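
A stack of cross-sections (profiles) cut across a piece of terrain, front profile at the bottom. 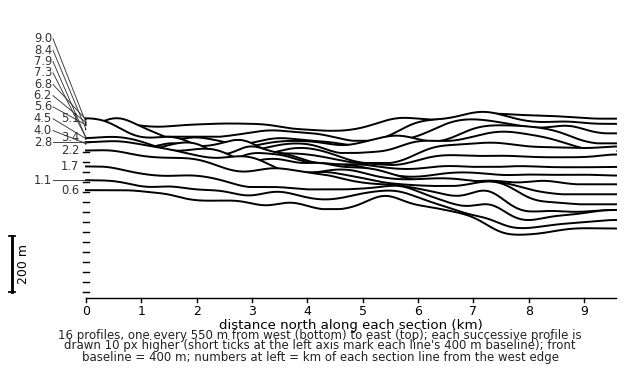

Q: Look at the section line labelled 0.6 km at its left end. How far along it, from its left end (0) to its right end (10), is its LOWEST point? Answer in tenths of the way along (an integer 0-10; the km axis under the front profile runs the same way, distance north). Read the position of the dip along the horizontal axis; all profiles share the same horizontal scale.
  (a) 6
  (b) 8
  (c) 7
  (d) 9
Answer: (b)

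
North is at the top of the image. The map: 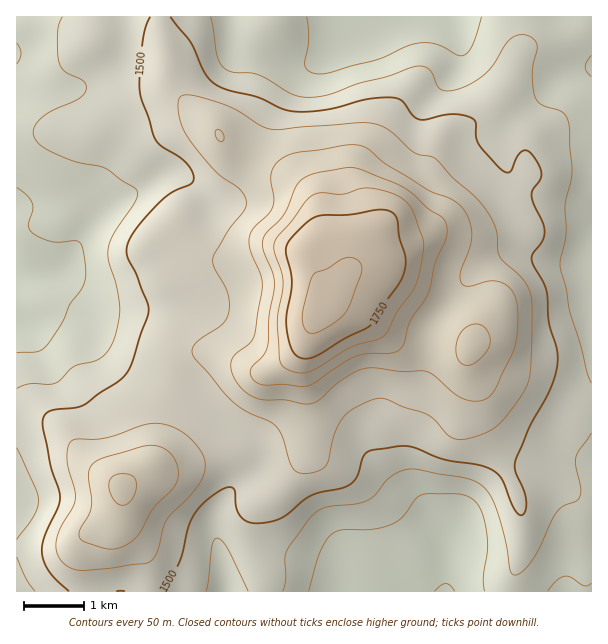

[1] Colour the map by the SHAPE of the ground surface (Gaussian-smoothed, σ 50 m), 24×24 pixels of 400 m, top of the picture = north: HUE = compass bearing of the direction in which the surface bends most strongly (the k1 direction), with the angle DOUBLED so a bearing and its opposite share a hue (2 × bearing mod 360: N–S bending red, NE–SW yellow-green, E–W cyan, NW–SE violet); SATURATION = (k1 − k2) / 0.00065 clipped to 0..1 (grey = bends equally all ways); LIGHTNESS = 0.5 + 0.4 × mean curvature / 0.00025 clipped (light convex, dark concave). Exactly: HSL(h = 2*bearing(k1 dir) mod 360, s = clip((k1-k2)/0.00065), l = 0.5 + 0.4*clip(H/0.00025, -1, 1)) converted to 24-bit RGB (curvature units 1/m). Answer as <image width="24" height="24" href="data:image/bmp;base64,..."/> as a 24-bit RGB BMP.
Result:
<image width="24" height="24" href="data:image/bmp;base64,Qk32BgAAAAAAADYAAAAoAAAAGAAAABgAAAABABgAAAAAAMAGAAATCwAAEwsAAAAAAAAAAAAAeE2jsz1B3NczbGghJDwavuN0QHuUvtWsDgMxdMFu1eHKtZmjUEZ+TU96i5SEh32EioJ2WmqHMTyAdoO2893PqaxvOEB7j8KWKB6x67Lv7d7hxpnVj8fFguGUVIujcq9wFgY1o9R9ubtOpYNJTU9sUVVzjYxyf3NvhZ+EVmqPPVV6P0Jo8Kp/3NiTNEtuj6deF0Rwamra9dbl0YTN5NC/ar9lYWlIQ2c3HA0xz71vqo9CnrxMPFFJSEE2f4NGbJNVYqJfZE5mPlJeNB9F7dyR6O2/Mi1so6d2MUdNDCcVxGcU5k1J7+jNx2V0j3hKK1c1CTVKwbHU5cTe0pSMRSc3T2U6UMFmdraXVlt/ZEhCNCYlFhIh5vvQ3N+vRjOImLSmVjVkRzBYRqpX2/Dj7d7l2pjPyMLgr5PhFEx4J209rmRv7ImzvYLZu+Dof7/Md1ZHRR8sdD4rRDEpG6l8y/7Hq2BrXlqWhKOTPzFvWnywqPTTh+XPz5vY8Nrxzr7jrUHKm0PPZIWzP1hztpiPy9O5kLesjDKEpkuBZzOTs4zFn8TQXeOxY8BLb45kZmqCinldPjV1k+K4jd6gRlw2TmEpxb8rriYjiEdog2KHjVJlWjlXmatlycR7iF9WYzl2qnurUGawgZK6yrK1nq14VaVQUoBVVU5nnZSDWazVp+fOoEduhFVljo5nmIpWkXJYgGFlbi9LbBELXX0bYnklntkqelRdSGh3d2+UgG2VYFh2tYxix8WWh6F7V4BlPXV7i6KZhb2faT1knm1hfHqpp3KNmWBjo3Vhb0RaaBJn7K3f78nlqJA4ffgOHkQoSmBGUkoxZHpGYE50xcqNmMePrZmwiZGsR4qUT5GMn3Z0eUB8hLJ1UUJlr09spmZop4N9aUuoOInt0u35+oL//8zi9uHQHkomFiESQrk6SN/PKkW36t7XxsOOZrRXU6KoiYSrNFmJXz4zdYJSpZdkOzRKhGJltpucnrCqaYqqTqGXQCQ6LgUs++PQ9dbi6J70Vpzjkv/RJIGfHD6F19LE483X3s/DNY+Xd5qhNy97hliCWJlciodgV0lqYXROpKpEpp9QeHZWVV5LIydMCxON+OzT2Laz4rri18nmuaNjITssB0M4VLSD0ZSi7t7LWGmgRHJnOylWXl+fdpmihVyPdEB1iFRUqrqFjqJ9d4JyZXN3LkNUDBkn//Gj1c6cs4qOuoCN25yvhMG5EnmLH1lJcK1j7e7dtn7TcE+uOSpslZlAWnQ6N0pWfDmMv7aLgb51jZB9goSRcGOSTBxXGgwn3//MrsaKmoWJtJmp08bL4MnMHSVBLWNMFssqtsEmchgPaEsrNjZjm7WcnYWKMXh9IXOv39Hp2rnKepWHc6qgTzukIQHtzOL/29f01K/GjZKusZqkwMiQw2mjyG3fRpu4bLN5bylrv3V5gbufLV50o32lr46keG2hFlFAKX1P36jE4cjVbKarMT9lH4tpEUIf04o17+TLf4HGz4vO79zffsPhroPpq6becXLBZzmhvcGftXd9VUh2eHpMiZJTiXpdbVRgG1AZDGIS1r+Krx9eUyYbOlUnIVArD8Uu4eyxY0VoitCj2vHo1Wrgeyd/vXpwgi5qdkBnvndMsZtZSEFpg42JkI1+iXJrXXl8i6CqRYk4JikKNgoJytt0Ncy7U7rOa9qpf7Vkq3KFgOVGYFEQOAoPuZ4/ZUM4cTxSfFd7vMOiyK7GUzeQlY2lj4SkmZGxiKOzVneUwEetiESxbpPD1/TZWr3WM67Hi6+hYJOEi6N6y3x2nXVyQjmBz5aBZkRheGVzZnaQvsuikVhmfleImI+0lJa4kJS4s4O0cEyFZ093g5W0m+Ll2/DkbHnFQp2uXbbIm4nJp3extn98t39zLUJfzYLEy2/Ro3eVS6B0gbODuWqwfniXi4lkkZBXb25PhFdfilKall6jf9mNb/aidsWuuF+7fq2ELl1LNU41l1Z4wpSp1YiyuVlZGF9Cqlq/26HOw5eOPXRMXXORqZGyhWeRvFhngWlBSHM5PGBwunm5zOy/bttYEiEZa0wmmXsmOS8aHjQYKGAkb45Lo1eF7L3MX4q7FTE3rVRK3JmFoXdcNFYvaHs2SVRAmmB+0qjAoci9IlyMY8Jx1+q8w5xtExIqjD42pWYzaqNMP39yPmw/Q10sNlsrobtXzHeCLBdQmGVQx7OJypeqiHS0lmicg5LKXoa+tcTB0dPFHyGYmdmLwM17y56IIhlse0e14tbesc7NQEaDamR1b3pqUoRTXZBFkIFUNiJbrJtyscKXqrOMd1qavKLE"/>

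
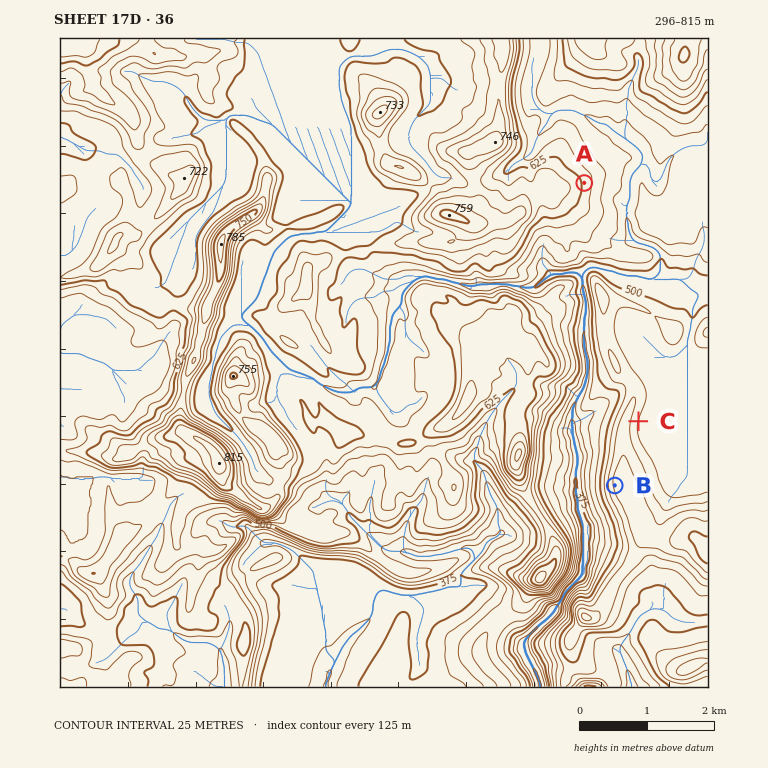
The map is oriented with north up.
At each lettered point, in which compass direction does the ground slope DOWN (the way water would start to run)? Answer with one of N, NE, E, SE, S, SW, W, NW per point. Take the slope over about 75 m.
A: E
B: W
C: E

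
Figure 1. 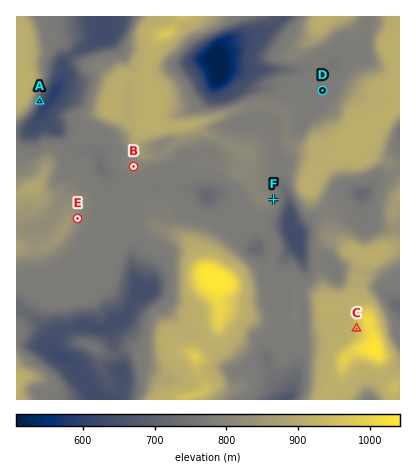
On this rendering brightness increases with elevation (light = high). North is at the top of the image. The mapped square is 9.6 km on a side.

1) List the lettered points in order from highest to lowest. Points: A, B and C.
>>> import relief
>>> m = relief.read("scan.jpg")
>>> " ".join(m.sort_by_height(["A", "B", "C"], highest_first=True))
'C B A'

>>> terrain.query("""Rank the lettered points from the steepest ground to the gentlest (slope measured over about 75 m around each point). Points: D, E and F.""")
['E', 'F', 'D']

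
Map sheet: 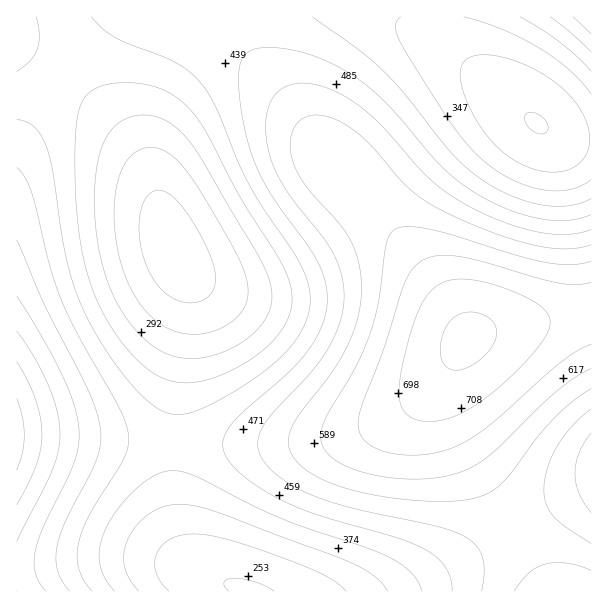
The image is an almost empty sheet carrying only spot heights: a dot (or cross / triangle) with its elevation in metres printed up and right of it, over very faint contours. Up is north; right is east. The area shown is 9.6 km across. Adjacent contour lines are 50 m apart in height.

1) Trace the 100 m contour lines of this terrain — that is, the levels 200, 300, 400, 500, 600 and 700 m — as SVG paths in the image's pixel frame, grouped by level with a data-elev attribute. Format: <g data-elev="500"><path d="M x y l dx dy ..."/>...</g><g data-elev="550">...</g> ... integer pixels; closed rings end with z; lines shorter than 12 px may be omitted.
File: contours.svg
<g data-elev="200"><path d="M182 302l-14-7-11-11-10-17-6-18-2-21 2-18 6-14 9-6 6 1 8 3 15 16 19 32 10 27 1 15-2 6-4 6-6 4-6 2z"/></g><g data-elev="300"><path d="M169 591l-8-9-5-9-1-10 2-9 5-9 9-6 11-4 12-1 15 1 19 5 60 20 38 16 12 8 8 7"/><path d="M179 357l-14-4-13-8-12-10-12-15-10-15-8-18-7-18-4-21-4-26-1-25 2-24 4-20 5-14 8-11 10-8 12-4 15-1 14 5 13 9 12 12 14 20 55 94 9 18 4 15 1 14-5 13-8 12-13 12-16 10-18 7-17 2z"/><path d="M543 171l-18-5-16-9-15-14-14-17-12-22-7-21 0-15 6-9 10-4 14 0 16 3 18 7 17 8 15 11 12 11 10 12 6 12 4 13 0 12-3 11-7 9-10 6-12 2z"/></g><g data-elev="400"><path d="M115 591l-11-15-5-15 1-16 6-17 13-21 19-20 18-12 17-4 10 1 14 5 56 29 34 15 76 26 24 9 14 8 9 8 7 9 5 10"/><path d="M591 199l-10 4-12 3-26-1-29-8-29-15-18-14-15-15-47-58-22-25-26-21-45-32"/><path d="M91 17l12 12 13 9 49 20 18 9 15 13 11 15 9 18 19 46 11 23 15 25 32 48 12 24 3 17-1 16-6 17-12 17-16 17-21 16-29 18-25 12-15 5-12 0-11-3-12-8-16-16-18-22-18-27-14-26-10-25-7-27-14-89-6-22-5-12-7-9-9-6-9-2"/><path d="M520 17l40 25 16 14 15 15"/></g><g data-elev="500"><path d="M70 591l-8-10-4-11-2-12 1-12 9-25 31-62 4-16-1-17-4-16-7-18-45-87-27-65"/><path d="M591 544l-26-17-12-11-7-12-2-15 3-21 10-22 15-20 19-17"/><path d="M591 230l-24 4-28-2-35-10-34-15-22-13-18-15-45-50-19-18-18-13-19-9-21-6-17 2-13 7-9 13-3 12 0 15 2 17 5 15 15 29 34 43 11 18 9 22 2 23-2 13-3 14-13 27-18 22-36 39-10 14-4 13 2 14 8 12 12 10 16 10 18 9 40 13 86 18 15 5 12 6 10 8 6 12 1 15-3 18"/><path d="M573 17l18 17"/></g><g data-elev="600"><path d="M17 542l35-72 6-20 2-16-3-23-8-25-15-29-17-26"/><path d="M591 261l-19 4-23-2-30-7-87-26-24-4-7 1-7 3-5 6-3 9-7 55-9 33-14 34-31 53-4 12 0 11 5 9 10 9 15 7 18 6 21 4 23 1 21-1 19-4 18-7 15-9 69-66 20-14 16-10"/></g><g data-elev="700"><path d="M17 470l6-18 1-17-2-18-5-18"/><path d="M418 420l17 1 20-5 21-11 24-18 27-27 18-22 4-8 1-7-1-6-3-6-9-8-17-9-20-7-20-6-15-2-12 1-10 3-9 5-10 12-9 18-9 33-6 30-1 16 3 11 7 8z"/></g>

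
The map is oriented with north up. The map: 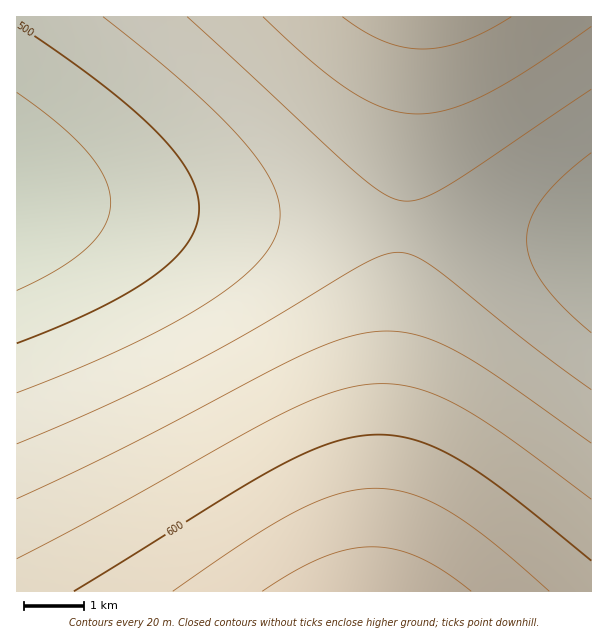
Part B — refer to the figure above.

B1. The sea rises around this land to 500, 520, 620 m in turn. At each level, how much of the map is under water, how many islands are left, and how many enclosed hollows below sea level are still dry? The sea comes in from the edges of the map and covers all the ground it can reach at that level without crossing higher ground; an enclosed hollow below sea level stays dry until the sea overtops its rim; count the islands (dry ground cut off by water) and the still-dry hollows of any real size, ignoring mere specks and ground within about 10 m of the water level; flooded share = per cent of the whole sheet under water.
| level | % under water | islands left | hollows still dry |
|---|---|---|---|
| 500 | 11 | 0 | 0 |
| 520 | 23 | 0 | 0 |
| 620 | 93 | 0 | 0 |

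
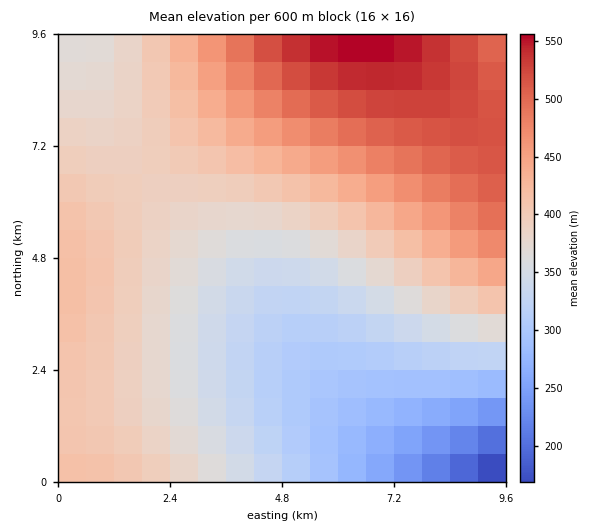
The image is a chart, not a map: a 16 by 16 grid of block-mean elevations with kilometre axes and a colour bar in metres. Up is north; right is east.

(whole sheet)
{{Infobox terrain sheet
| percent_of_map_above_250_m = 97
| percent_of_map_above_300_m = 89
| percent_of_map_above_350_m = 72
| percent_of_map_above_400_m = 42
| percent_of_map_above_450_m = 22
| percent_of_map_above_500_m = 13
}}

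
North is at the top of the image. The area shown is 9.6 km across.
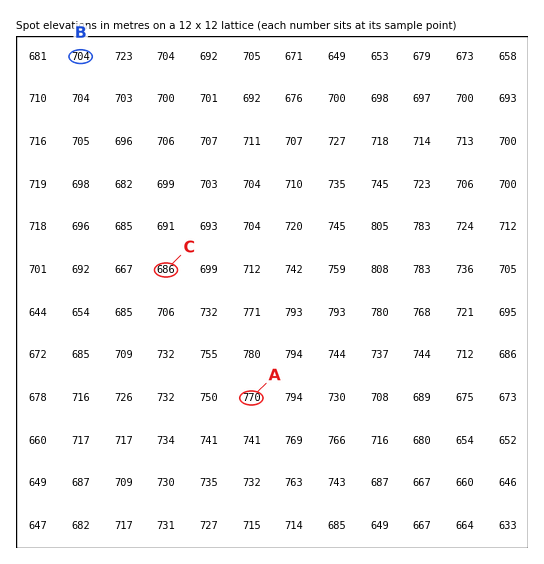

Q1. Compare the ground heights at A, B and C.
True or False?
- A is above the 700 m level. True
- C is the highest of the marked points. False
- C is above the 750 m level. False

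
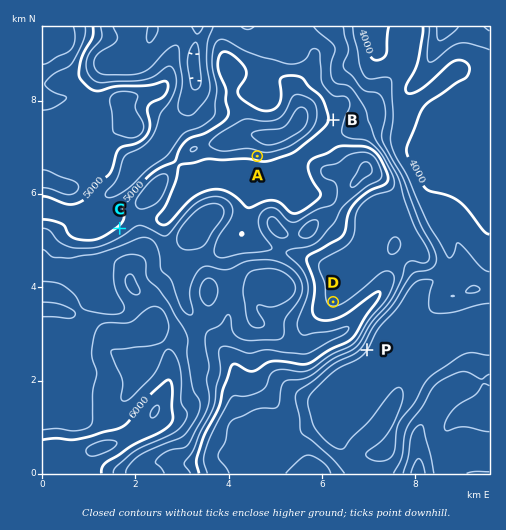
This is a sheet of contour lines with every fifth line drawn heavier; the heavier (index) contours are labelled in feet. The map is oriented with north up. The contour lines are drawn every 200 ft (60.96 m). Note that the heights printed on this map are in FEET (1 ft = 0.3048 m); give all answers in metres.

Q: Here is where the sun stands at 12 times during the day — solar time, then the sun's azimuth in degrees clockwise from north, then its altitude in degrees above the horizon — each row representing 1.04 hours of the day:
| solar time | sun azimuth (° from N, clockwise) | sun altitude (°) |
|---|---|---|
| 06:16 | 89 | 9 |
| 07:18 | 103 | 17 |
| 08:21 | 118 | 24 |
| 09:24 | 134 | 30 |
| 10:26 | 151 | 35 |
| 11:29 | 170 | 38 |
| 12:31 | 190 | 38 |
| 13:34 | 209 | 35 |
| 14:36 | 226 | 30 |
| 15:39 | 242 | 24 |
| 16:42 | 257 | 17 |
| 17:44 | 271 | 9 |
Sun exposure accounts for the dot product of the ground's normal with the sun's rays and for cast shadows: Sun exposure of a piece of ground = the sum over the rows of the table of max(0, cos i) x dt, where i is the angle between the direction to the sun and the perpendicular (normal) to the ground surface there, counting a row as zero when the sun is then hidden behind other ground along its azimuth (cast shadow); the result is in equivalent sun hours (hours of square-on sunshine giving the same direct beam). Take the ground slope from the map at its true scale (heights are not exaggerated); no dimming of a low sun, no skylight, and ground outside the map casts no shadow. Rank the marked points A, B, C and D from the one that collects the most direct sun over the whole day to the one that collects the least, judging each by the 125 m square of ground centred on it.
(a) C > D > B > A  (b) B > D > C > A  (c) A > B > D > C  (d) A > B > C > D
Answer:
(c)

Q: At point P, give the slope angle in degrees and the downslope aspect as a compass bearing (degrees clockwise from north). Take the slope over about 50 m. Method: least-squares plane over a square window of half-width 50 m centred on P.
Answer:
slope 20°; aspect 124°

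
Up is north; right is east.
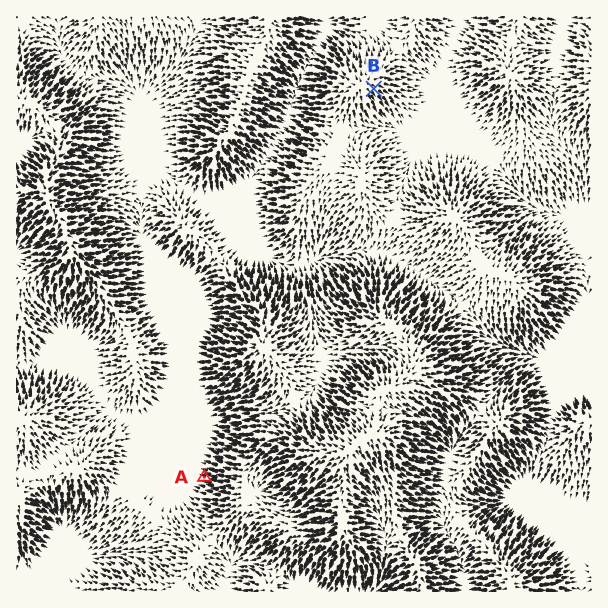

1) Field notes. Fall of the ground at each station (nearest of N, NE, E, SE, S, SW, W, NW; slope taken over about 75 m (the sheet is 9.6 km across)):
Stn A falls W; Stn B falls SE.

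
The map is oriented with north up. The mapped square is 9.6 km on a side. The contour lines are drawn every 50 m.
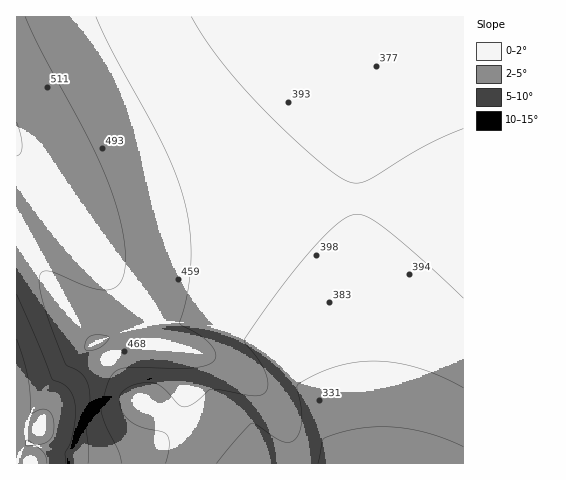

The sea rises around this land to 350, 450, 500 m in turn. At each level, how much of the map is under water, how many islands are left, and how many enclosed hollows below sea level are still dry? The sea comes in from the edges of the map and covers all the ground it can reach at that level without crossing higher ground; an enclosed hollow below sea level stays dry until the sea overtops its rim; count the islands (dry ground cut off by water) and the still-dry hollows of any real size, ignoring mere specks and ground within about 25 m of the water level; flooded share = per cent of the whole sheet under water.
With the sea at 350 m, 9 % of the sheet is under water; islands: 0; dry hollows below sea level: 0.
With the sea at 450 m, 69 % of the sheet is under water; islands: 0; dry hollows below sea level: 0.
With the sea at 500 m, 86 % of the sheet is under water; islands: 0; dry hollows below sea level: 0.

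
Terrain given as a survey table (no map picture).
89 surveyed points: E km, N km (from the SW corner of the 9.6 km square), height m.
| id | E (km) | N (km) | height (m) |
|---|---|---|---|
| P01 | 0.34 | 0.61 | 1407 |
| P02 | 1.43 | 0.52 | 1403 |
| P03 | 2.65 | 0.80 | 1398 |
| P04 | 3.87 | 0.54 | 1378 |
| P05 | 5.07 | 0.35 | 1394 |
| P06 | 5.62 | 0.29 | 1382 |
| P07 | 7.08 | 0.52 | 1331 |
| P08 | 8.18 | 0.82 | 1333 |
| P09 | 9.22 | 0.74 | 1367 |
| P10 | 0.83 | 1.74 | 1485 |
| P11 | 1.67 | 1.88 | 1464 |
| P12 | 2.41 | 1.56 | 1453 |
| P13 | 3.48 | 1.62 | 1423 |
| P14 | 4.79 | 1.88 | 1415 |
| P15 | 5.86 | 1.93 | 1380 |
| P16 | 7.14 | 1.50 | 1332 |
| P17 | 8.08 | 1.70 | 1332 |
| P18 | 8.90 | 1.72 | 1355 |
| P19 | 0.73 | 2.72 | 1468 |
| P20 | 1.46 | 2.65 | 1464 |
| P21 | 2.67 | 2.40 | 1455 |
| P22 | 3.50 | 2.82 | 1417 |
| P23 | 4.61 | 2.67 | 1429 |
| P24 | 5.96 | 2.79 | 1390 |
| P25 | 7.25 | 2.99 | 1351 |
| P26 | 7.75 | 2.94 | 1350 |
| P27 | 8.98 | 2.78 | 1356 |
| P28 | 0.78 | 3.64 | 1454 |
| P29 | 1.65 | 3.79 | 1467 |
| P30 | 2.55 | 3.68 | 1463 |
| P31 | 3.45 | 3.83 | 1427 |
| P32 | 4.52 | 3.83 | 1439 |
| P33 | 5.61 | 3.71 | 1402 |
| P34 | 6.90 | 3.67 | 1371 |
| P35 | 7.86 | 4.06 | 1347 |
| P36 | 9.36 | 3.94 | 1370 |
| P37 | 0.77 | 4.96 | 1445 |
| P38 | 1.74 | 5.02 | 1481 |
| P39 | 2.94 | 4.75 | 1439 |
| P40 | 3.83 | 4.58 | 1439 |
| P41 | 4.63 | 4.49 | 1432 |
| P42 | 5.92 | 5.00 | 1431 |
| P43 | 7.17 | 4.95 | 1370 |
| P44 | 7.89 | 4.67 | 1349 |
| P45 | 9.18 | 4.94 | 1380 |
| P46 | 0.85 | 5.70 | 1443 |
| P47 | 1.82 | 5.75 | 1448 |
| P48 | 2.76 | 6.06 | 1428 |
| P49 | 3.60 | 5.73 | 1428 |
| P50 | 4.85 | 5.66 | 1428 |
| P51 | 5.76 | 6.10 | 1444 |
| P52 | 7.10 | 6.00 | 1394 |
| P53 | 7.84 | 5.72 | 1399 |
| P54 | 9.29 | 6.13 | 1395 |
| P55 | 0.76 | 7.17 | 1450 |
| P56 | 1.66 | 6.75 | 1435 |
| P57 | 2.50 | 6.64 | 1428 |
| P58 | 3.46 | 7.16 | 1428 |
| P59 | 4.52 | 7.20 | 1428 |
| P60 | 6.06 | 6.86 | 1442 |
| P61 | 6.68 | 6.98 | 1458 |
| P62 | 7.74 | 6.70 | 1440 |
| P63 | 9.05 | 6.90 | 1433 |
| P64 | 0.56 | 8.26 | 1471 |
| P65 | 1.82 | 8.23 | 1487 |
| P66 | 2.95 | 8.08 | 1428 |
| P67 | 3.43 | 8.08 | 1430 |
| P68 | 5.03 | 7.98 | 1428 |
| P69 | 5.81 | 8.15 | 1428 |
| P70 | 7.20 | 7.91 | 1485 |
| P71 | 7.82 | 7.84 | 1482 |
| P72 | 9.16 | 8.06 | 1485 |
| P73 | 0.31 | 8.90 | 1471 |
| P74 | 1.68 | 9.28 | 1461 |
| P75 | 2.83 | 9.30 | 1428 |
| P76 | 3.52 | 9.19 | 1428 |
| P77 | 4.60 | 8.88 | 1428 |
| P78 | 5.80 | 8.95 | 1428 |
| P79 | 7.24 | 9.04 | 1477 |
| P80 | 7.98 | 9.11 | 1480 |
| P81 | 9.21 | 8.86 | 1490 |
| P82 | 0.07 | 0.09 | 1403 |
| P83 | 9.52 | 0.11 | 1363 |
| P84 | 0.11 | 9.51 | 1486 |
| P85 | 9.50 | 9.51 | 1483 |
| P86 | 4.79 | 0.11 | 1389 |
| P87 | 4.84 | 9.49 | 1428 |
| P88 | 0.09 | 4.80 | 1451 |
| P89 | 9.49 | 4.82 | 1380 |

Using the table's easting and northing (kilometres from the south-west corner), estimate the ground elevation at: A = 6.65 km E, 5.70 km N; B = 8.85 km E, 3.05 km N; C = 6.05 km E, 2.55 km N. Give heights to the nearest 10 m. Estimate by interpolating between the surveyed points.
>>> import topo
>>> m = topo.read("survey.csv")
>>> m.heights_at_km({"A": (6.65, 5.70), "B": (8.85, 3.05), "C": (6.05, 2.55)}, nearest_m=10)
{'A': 1420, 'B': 1350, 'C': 1390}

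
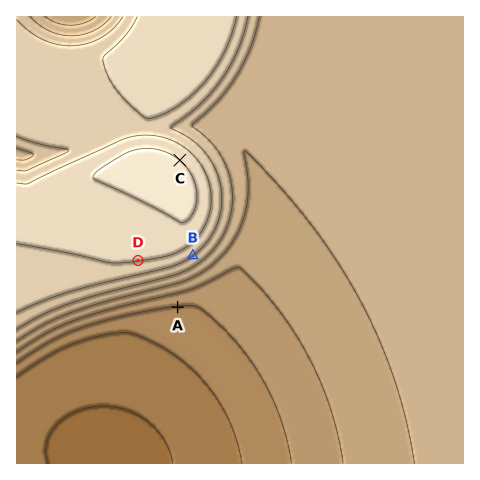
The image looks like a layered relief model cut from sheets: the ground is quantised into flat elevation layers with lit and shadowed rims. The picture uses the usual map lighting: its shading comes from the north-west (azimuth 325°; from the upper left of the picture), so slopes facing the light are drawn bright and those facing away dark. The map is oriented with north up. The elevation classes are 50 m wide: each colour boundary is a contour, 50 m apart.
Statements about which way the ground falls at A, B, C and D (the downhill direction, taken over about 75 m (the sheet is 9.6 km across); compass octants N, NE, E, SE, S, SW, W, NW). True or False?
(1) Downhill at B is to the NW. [False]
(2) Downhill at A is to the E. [False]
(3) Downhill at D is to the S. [True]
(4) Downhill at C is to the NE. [True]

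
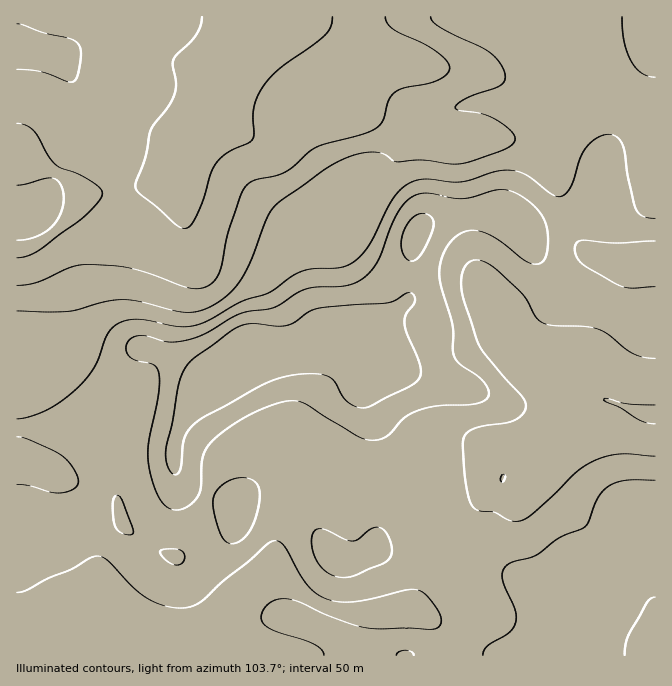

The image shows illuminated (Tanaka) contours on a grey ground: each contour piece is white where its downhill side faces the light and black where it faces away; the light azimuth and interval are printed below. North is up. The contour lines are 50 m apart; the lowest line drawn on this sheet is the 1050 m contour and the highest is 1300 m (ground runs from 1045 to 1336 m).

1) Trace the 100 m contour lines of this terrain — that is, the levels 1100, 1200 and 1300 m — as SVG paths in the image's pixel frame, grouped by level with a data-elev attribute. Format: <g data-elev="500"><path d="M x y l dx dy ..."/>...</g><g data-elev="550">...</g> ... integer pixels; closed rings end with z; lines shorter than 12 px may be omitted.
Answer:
<g data-elev="1100"><path d="M17 69l23 2 32 11 3-2 3-5 3-22-2-8-7-6-27-6-28-9"/><path d="M385 17l2 6 7 6 31 15 16 11 7 8 2 5-1 4-5 5-9 4-30 7-10 4-6 8-7 22-8 8-15 5-41 11-8 5-16 15-9 6-10 4-20 4-6 4-8 9-11 34-10 45-5 8-5 5-10 3-10 0-58-20-17-2-27-2-18 3-35 16-18 2"/></g><g data-elev="1200"><path d="M17 592l10-2 21-12 24-9 18-11 8-2 10 5 25 26 16 12 20 8 10 1 10-1 13-6 20-19 27-21 18-17 8-3 5 1 5 5 14 27 8 11 8 8 9 5 13 4 17 0 18-3 33-9 10-1 7 3 5 4 13 19 1 5-1 5-6 4-27-1-32 1-25-5-60-25-13 0-7 4-5 4-4 10 1 5 3 3 12 7 36 12 7 4 4 7"/><path d="M172 564l-9-7-3-3 1-4 14-1 8 3 2 5-3 6-5 2z"/><path d="M124 534l-7-5-3-9-1-18 2-5 2-2 5 5 11 30-1 4z"/><path d="M501 482l3-1 1-3-1-4-4 4z"/><path d="M655 456l-35-2-13 2-13 5-19 12-43 41-12 7-10 0-15-9-15-1-6-3-5-10-4-19-2-32 1-10 4-5 9-4 30-5 8-3 8-7 3-8-4-8-35-40-9-14-16-50-1-13 3-12 4-5 7-3 9 1 8 5 30 27 14 24 8 6 10 3 30 0 13 3 12 6 24 18 11 4 11 1"/><path d="M17 437l13 3 31 15 12 13 5 14-1 3-3 4-14 4-10-1-22-6-11-2"/><path d="M655 405l-26-1-22-6-3 0 0 2 16 8 20 12 15 4"/><path d="M655 287l-25 1-13-4-35-20-5-7-2-9 2-5 5-3 33 3 40-2"/><path d="M655 218l-11-1-8-7-8-33-5-30-4-9-9-4-12 3-11 10-7 11-9 29-6 7-5 3-10-4-25-19-13-4-17 2-35 10-32-3-13 2-10 5-10 10-8 12-18 37-9 11-8 7-12 5-26 1-14 3-10 5-20 15-28 9-32 19-15 5-18 1-39-7-10 1-8 2-6 5-6 5-13 35-9 11-9 10-15 13-14 8-16 7-15 3"/><path d="M622 17l2 23 7 20 4 7 7 6 7 3 6 1"/></g><g data-elev="1300"><path d="M172 473l5 1 3-4 4-32 3-6 7-7 11-9 53-29 16-7 26-6 15 0 10 1 9 5 13 21 7 5 8 2 8-2 44-23 6-6 1-9-4-11-11-25-2-10 2-8 9-12-1-7-4-2-3 0-12 7-8 3-70 5-9 4-14 11-9 3-10 0-21-2-10 1-12 5-36 27-7 6-5 7-6 18-5 34-7 30 1 12z"/><path d="M408 260l6 1 4-4 6-7 7-15 3-13-3-5-4-3-7 0-7 3-5 5-4 10-3 8 0 8 3 7z"/></g>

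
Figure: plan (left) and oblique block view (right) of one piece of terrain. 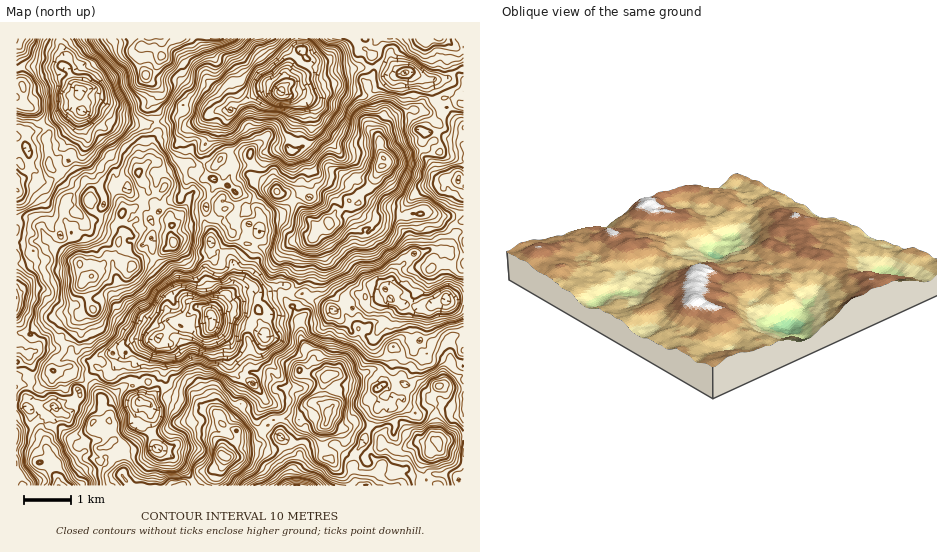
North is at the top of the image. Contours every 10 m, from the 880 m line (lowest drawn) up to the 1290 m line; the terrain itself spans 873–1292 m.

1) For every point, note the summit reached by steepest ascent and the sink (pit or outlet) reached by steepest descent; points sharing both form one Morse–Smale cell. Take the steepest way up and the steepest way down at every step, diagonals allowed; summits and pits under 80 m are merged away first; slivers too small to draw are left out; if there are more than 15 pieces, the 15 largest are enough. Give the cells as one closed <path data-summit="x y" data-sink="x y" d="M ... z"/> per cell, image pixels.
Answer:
<path data-summit="382 166" data-sink="280 91" d="M463 38l-165 0-1 6 4 6-7 7-8 15 0 13-6 7-16-2-20 12-8 2-6 6-12 0-6 4 0 20-10 19 4 20 8 7 0 7-8 17-1 14 8 0 10-8 2 12 12 16 8 5 11 1 11 6 10 2 17-11 18-2 4-11 12-4 7-12 12-5 3-6 4 2-2 7 6 18 5 4 5 0 3-3 0-5-12-10-2-10 3-10 10-6 15-27-5-10-1-17 19-20 14-5 15 3 18-14 6 0 13 6z"/><path data-summit="223 455" data-sink="211 315" d="M293 309l-8 4-15 1-6 13 0 8-18 9-14-3-21-16-19 3-14-4-4 1-16 12 1 4 8 4-3 25-4 15-12 19 3 3 0 5-11 13-6-4 8-28-6-29 7-16 8-7-18 1-14 16-4 9-5 2-13-2-7 6-4 9 10 9 6 9 0 7 7 10 4 23 7 3 3 4 1 20-2 9 7 10 61-1 33-23 1-6 3-1 10-14 0-9 4 3 15-1 22-16 21 2 6-5 8 0 6-7 10 3-6-19 3-15-7-3-5-5-2-13-7-7-3-8-2-22z"/><path data-summit="382 166" data-sink="446 299" d="M350 201l-3 6-12 5-7 12-12 5-1 7-11 14-4 14 0 16-4 7-8 7 0 9 6 6 5-3 6-8-1-4 9 4 22 13 4 6 9 7 5 8 10 1 8 5 4-1-1 5 4 7 12 7 15 2 8-7 6 4 8-1 1-4-8-9 11-33-2 5 2 11 8 12 9 4 14-7 2-2 0-109-31-9-55 5-16-3 9 9-2 6-6 2-6-7-5-15 2-7z"/><path data-summit="91 277" data-sink="280 91" d="M211 114l-10 7-8 2-7 0-7-5-21 3-1 12-4 7 0 9-6 16-9 7-11 2-14 13-12 0-6 3-5 9-13-5-8 3-4 6-1 14 7 9-7-2-14 15-4-1-4 3-8 1-4 5 4 9 6 0 7-7 9 0 24 14 4 12 5 2 10-5 5-8 22-2 7 4 5-4 19-5 15-11 2-4-3-5 0-11 9-6 10 1 14-3 2-14 8-17 0-7-8-7-4-20 10-19 1-15z"/><path data-summit="91 277" data-sink="211 315" d="M204 218l-14 3-10-1-7 5-2 12 3 6-17 14-19 5-5 4-7-4-22 2-5 8-17 9 8 24 3 4-13 6 1 20-3 15-10 16 6 9 13 6 3-8 8-7 0-8 4-4 18-3 5 1 2-4 9-7 17-1 13-7 12-10-8-4-3-10 1-4 5-6 15 3 6 4 17 7 1-14-7-25 5-13 1-28-6-9z"/><path data-summit="162 56" data-sink="280 91" d="M297 38l-156 0 2 10 0 8-2 4 1 5 7 16 9 8 0 6-5 7 3 10 0 8 23-2 7 5 7 0 8-2 17-11 12 0 6-6 8-2 16-10 20 0 6-7 0-13 8-15 7-7z"/><path data-summit="382 166" data-sink="211 315" d="M451 98l-11 2-13 12-15-3-14 5-18 18 0 19 5 10-15 27-11 8-1 13 4 6 16 3 55-5 8 3 8 0 10 5 5 0 0-116z"/><path data-summit="382 166" data-sink="211 315" d="M223 210l-2 0-6 6-10 3 0 5 6 9-1 28-5 10 7 28-1 14-32-14-6 0-5 6-1 4 3 10 13 8 9 1 19-3 21 16 14 3 18-9 0-8 6-13 15-1 9-5-6-5-1-7 11-12 3-25 10-20-17 2-17 11-10-2-11-6-11-1-15-13-5-8z"/><path data-summit="91 277" data-sink="82 111" d="M56 249l-9 0-7 7-6 0-5 7-8 5-5 14 0 68 11 4 4 9 0 21-5 13 0 9 6 4 14-4 10 1 10-6 10-3 4-4-1-4 7-7-12-8-5-8-13 5-4-2 1-8 11-11 1-9 6-7 2-11 6-9 14-6-11-23 0-5 5-3-5-5-2-9z"/><path data-summit="91 277" data-sink="82 111" d="M101 110l-20 1 0 13 6 11 0 7-6 12-11 5-13 18-8 5-10 0-3-4-20 2 1 72 4-4 8 1 7-8 6 0 4-3 4 1 12-14 5-2-3-6 0-8 2-9 3-3 8-3 13 5 5-9 6-3 12 0 14-13 14-4 8-9 4-12 0-9 4-7 0-12-11 5-9 0-21-5z"/><path data-summit="382 166" data-sink="82 111" d="M59 38l-37 0-6 9 0 36 6 3 2 5-1 14-7 0 1 74 19-1 3 4 13-2 11-8 2-7 5-6 11-5 6-12 0-7-6-11-1-33-8-10-2-10-6-4 2-11z"/><path data-summit="223 455" data-sink="297 485" d="M323 408l-4 0-6 7-8 0-6 5-25 0-18 14-15 1-4-3 0 9-10 14-3 1 0 7-8 11 0 11 142 1-4-6-2-13 4-7 0-6 8-13 4-13-15-4-7 5-9 0 6 5 1 9-14 15-4 0-3-11 0-19 5-4 0-12z"/><path data-summit="438 442" data-sink="280 91" d="M463 376l-5 2-9 5-10 3-7 12-13-15-12-3-3 4-1 13-10 0-3 10-4-3-7 0-7 15-2 9 11 11 3 6 11 5 13-3-5 5 0 18 3 3 11 0 6-13 4-3-4 5 0 11 4 7-2 6 35 0 0-4 4 1z"/><path data-summit="162 56" data-sink="82 111" d="M140 38l-81 1 4 12 3 5-2 11 6 4 2 10 8 10-1 5 3 14 19 0 15 11 21 5 9 0 10-5 0-9-3-10 5-7 0-6-9-8-5-9-3-11 2-13z"/><path data-summit="223 455" data-sink="446 299" d="M306 295l-3 7-9 7 6 10 2 22 3 8 7 7 2 13 5 5 4 2 14-2 10 5 8 0 12-7 11-3 17 13 5-6 7 4 6-10 7-5 1-8-8-6-8 7-15-2-8-3-7-8-1-7-11-5-10-1-5-8-6-4-7-9z"/>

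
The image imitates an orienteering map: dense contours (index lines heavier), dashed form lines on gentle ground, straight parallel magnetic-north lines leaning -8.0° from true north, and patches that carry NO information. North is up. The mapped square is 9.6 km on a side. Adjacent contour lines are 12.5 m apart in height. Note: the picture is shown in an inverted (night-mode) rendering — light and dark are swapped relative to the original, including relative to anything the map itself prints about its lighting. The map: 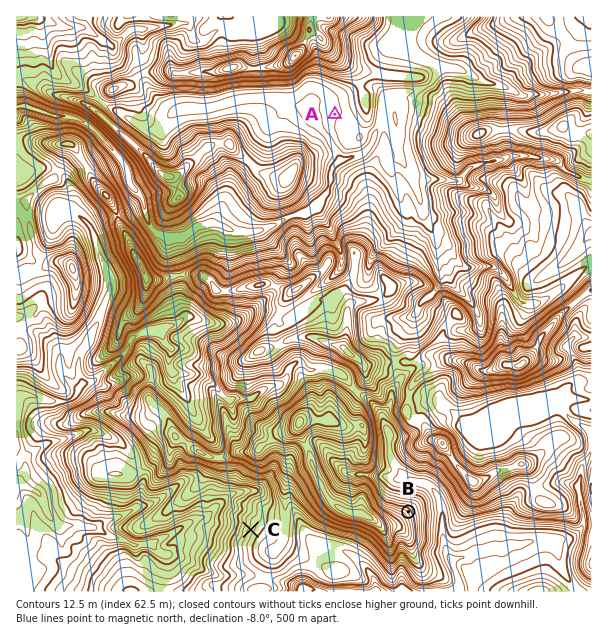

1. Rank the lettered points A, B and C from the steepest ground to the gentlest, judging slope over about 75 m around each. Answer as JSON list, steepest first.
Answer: ["B", "C", "A"]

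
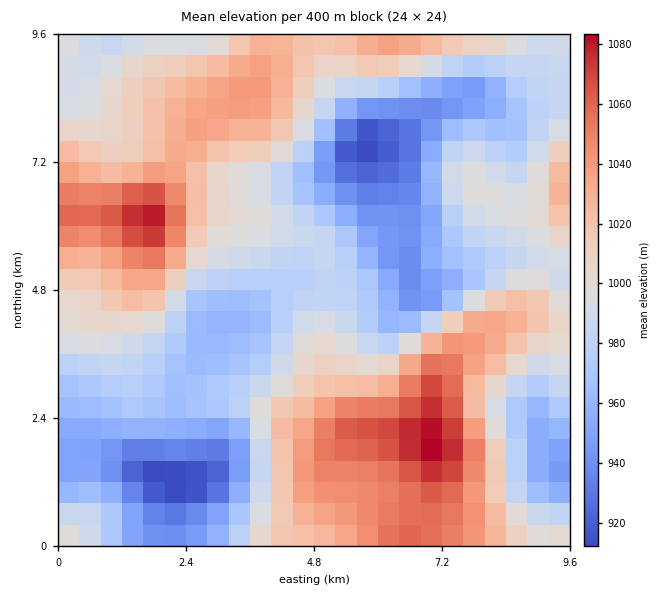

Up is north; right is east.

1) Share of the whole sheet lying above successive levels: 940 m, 93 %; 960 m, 81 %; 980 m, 65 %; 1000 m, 44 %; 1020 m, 28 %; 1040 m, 14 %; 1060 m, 5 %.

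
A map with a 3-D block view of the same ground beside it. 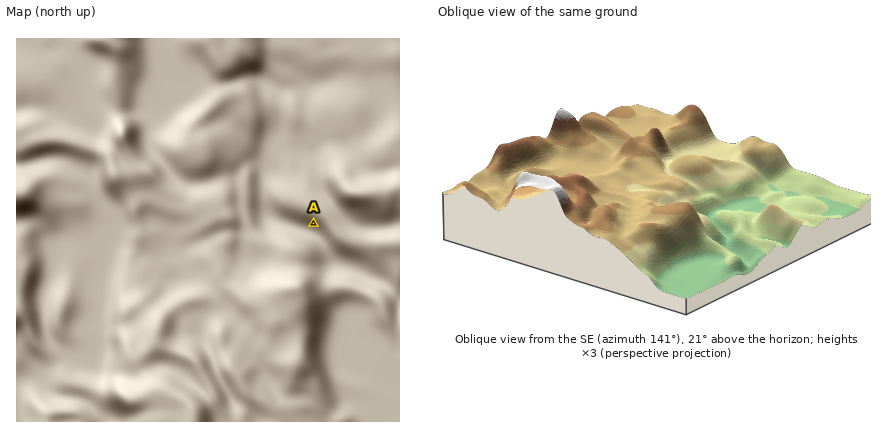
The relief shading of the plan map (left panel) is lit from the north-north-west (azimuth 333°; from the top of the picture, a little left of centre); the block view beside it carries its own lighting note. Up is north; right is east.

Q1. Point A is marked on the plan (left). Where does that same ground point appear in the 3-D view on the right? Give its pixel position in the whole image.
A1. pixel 731 229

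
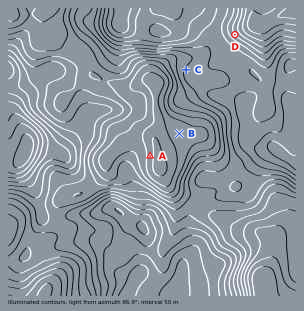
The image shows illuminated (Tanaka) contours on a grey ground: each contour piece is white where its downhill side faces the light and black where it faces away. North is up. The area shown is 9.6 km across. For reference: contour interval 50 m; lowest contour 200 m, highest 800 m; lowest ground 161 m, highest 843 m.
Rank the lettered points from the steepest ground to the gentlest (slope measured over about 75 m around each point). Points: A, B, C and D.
D A C B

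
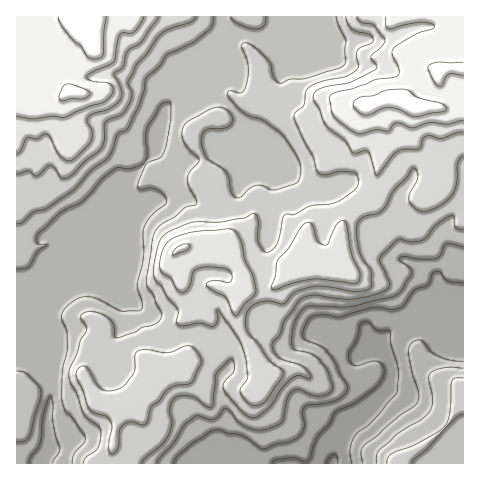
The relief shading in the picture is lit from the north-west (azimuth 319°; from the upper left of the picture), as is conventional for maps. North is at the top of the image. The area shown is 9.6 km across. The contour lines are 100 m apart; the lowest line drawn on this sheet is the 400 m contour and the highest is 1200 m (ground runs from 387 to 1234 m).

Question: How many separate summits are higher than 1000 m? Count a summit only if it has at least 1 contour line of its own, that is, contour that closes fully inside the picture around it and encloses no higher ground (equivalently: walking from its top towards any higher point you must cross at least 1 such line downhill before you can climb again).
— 4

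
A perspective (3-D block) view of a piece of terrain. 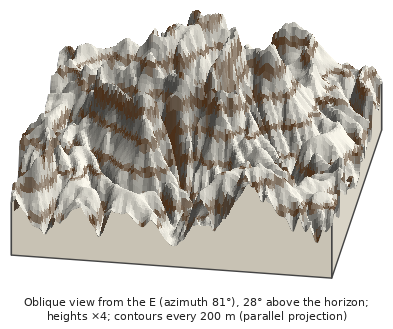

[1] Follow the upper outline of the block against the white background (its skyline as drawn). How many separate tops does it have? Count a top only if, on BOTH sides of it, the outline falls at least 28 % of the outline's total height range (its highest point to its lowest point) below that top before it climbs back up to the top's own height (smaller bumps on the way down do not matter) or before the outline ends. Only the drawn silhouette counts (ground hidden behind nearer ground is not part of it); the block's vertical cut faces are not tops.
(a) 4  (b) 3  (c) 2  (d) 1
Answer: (d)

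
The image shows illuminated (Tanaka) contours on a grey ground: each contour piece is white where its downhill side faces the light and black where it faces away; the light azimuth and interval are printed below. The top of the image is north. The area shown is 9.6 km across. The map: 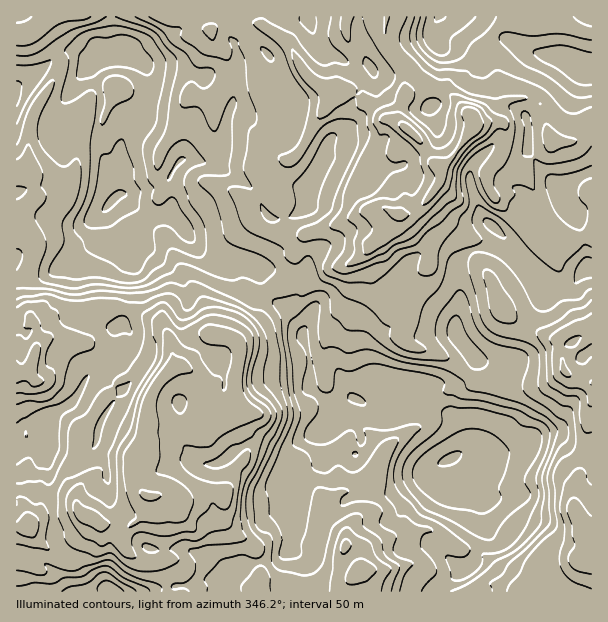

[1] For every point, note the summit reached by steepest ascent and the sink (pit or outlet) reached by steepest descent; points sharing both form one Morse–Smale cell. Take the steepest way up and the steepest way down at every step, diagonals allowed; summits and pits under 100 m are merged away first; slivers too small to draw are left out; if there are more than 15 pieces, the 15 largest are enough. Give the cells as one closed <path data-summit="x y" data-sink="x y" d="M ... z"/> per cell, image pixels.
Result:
<path data-summit="473 128" data-sink="449 459" d="M386 16l-171 0-4 19 3 9 7 4 7 0 9-5 10 2 7 14 5 21 12 28 5 39 8 12-9 1-16 13 9 15-20 12-2 6 4 13 10 10 18 6 12-1 14 2-9 16-1 20-4 7-22 15 20 17 14 21 8 28 2 27 6 9 14 7 24-5 12 6 28 6 27-4 1-10 8-10 20 2 12-6 10-13 1-10-19-27 0-12 4-15-2-39 4-8 6-6 21-5 12-12 47 43 15 8 9 0 15-18 5-1 0-144-2-1-15 18-14 2-7-2-4-3-3-8-1-18-9-9-6-4-24 2-8 7-3 7-7 7-15 1-2-6-26-25-14-5-7 0-20 10-2-27-13-18-5-12z"/><path data-summit="149 497" data-sink="449 459" d="M267 294l-8 9-1 11-11 10-11 18-12-6-14-2-10 16-14 14-12 4-4-27-7-15-13-8-24-10-5 16 9 9 0 6-6 14-8 8-21 9-10 10-9 18-7 6-16 8-7 7-2 8-21-1-4 2-3 6 0 91 7 1 4-3 5 11 25 24 11 6 7-2 5-5 5-18 9-14-1-7 9 6 15 0 9 4-2 17 3 6 14 9 19 1 7 31 138 0 2-4 0-13-3-14-5-7-10-5 2-35 26 6 10-2 4-2-1-2 5 0 10-14 18-6 29-1 33-17 9-8 21-11 9-8 2-6-4-17-4-6-8-6-24-8-36 4-27-7-7-5-24 5-14-7-5-6-3-9 0-21-8-28-14-21z"/><path data-summit="149 497" data-sink="111 201" d="M110 16l-57 0-20 15-17 4 0 195 15 10 3 6 1 10 19 9 6 0 37-25 1-22 6-7 12 26 17 18 0 11-5 7-1 35 23 10 13 8 7 15 4 27 12-4 14-14 10-16 14 2 12 6 11-18 11-10 1-11 7-10-6-14 0-9-5-6-19-6-20 0-13-5-16-19-3-9-14-15 2-10-4-18 4-11 9-10-8-10-30-21-11-4 7-7 9-21 0-24-3-8-14-10-16-15z"/><path data-summit="473 128" data-sink="111 201" d="M213 16l-102 0-1 8 5 17 16 15 10 6 7 12 0 24-9 21-7 7 11 4 30 21 8 10-9 10-4 11 4 18-2 10 14 15 3 9 16 19 13 5 20 0 19 6 5 6 0 9 7 15 18-10 5-5 4-7 1-20 9-16-14-2-12 1-12-3-6-3-12-13-2-13 22-15-9-15 16-13 9-1-8-12-4-33-13-34-5-21-7-14-4-2-6 0-9 5-7 0-7-4-3-9 0-6 3-5z"/><path data-summit="564 371" data-sink="449 459" d="M501 235l-9 11-24 6-6 6-4 8 2 39-4 15 0 12 19 27-1 10-10 13-12 6-20-2-8 10 0 9 26 9 8 6 8 23-4 9 45 0 14-4 13-10 15-4 11 4 16 13 15 5 1-187-5-1-15 18-14-2-10-6z"/><path data-summit="473 128" data-sink="440 17" d="M591 16l-121 0-9 8-12 0-8-8-54 0-2 23 5 12 13 18 2 27 20-10 7 0 14 5 26 25 2 6 15-1 7-7 3-7 8-7 24-2 6 4 9 9 1 18 3 8 4 3 18 2 20-20z"/><path data-summit="356 573" data-sink="449 459" d="M456 457l-18 7-13 12-33 17-29 1-12 4-6 2-9 13-6 1 1 2-4 2-10 2-26-6-2 35 10 5 5 7 3 14-1 16 131 1 3-7 7-5 18-9 9-10 0-6 8-21 2-36-3-3-7-22z"/><path data-summit="581 524" data-sink="449 459" d="M549 434l-15 4-13 10-14 4-16 2-12-3-14 0-9 5 18 17 7 22 3 3-2 36-13 36 17 22 106-1 0-135-16-5-16-13z"/><path data-summit="32 363" data-sink="449 459" d="M27 254l-11 3 1 176 2-5 4-2 21 1 2-8 7-7 16-8 7-6 9-18 10-10 21-9 8-8 6-14 0-6-9-9 5-15-6-2-7 0-6 3-8-3-18 3-21 0-13 12-15 0-6-22 0-15 6-28z"/><path data-summit="149 497" data-sink="110 591" d="M95 520l-3 8-7 11-5 18-8 7-10-4-14-10-16-16-5-11-4 3-6 0-1 65 149 1 1-8-6-23-19-1-12-7-5-8 2-17-9-4-15 0z"/><path data-summit="32 363" data-sink="111 201" d="M104 211l-6 7 0 19-6 9-15 7-17 12-6 0-18-9-4 1-6 28 0 15 6 22 15 0 13-12 21 0 9-3 9 0 6 3 8-3 14 1 1-35 5-7 0-11-17-18z"/><path data-summit="149 497" data-sink="449 459" d="M468 568l-27 16-3 7 47 1z"/><path data-summit="149 497" data-sink="449 459" d="M51 16l-34 0-1 17 8 1 9-3 15-11z"/><path data-summit="149 497" data-sink="449 459" d="M17 230l-1 25 17 1 1-10-3-6z"/><path data-summit="149 497" data-sink="440 17" d="M468 16l-26 1 7 7 12 0z"/>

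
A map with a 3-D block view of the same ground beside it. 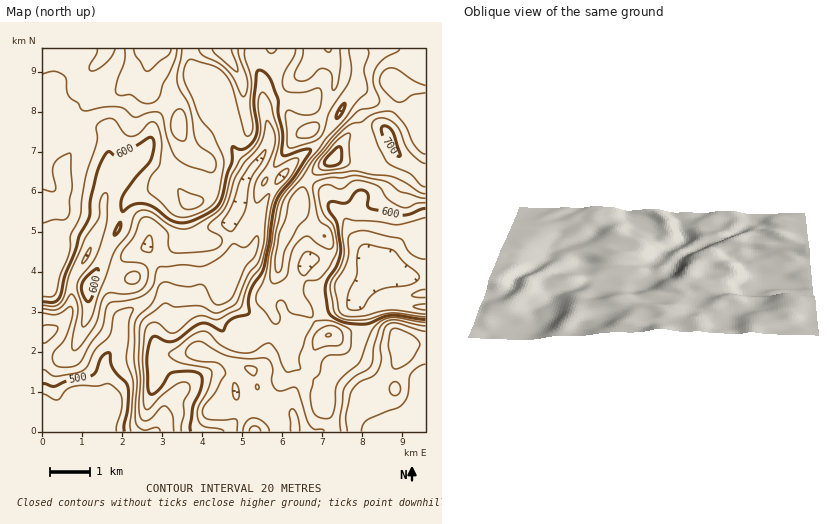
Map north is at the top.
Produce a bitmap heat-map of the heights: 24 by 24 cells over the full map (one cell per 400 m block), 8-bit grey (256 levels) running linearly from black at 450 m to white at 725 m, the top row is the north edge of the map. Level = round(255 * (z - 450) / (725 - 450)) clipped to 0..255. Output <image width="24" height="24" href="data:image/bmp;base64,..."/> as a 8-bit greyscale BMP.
<image width="24" height="24" href="data:image/bmp;base64,Qk12BgAAAAAAADYEAAAoAAAAGAAAABgAAAABAAgAAAAAAEACAAATCwAAEwsAAAABAAAAAAAAAAAAAAEBAQACAgIAAwMDAAQEBAAFBQUABgYGAAcHBwAICAgACQkJAAoKCgALCwsADAwMAA0NDQAODg4ADw8PABAQEAAREREAEhISABMTEwAUFBQAFRUVABYWFgAXFxcAGBgYABkZGQAaGhoAGxsbABwcHAAdHR0AHh4eAB8fHwAgICAAISEhACIiIgAjIyMAJCQkACUlJQAmJiYAJycnACgoKAApKSkAKioqACsrKwAsLCwALS0tAC4uLgAvLy8AMDAwADExMQAyMjIAMzMzADQ0NAA1NTUANjY2ADc3NwA4ODgAOTk5ADo6OgA7OzsAPDw8AD09PQA+Pj4APz8/AEBAQABBQUEAQkJCAENDQwBEREQARUVFAEZGRgBHR0cASEhIAElJSQBKSkoAS0tLAExMTABNTU0ATk5OAE9PTwBQUFAAUVFRAFJSUgBTU1MAVFRUAFVVVQBWVlYAV1dXAFhYWABZWVkAWlpaAFtbWwBcXFwAXV1dAF5eXgBfX18AYGBgAGFhYQBiYmIAY2NjAGRkZABlZWUAZmZmAGdnZwBoaGgAaWlpAGpqagBra2sAbGxsAG1tbQBubm4Ab29vAHBwcABxcXEAcnJyAHNzcwB0dHQAdXV1AHZ2dgB3d3cAeHh4AHl5eQB6enoAe3t7AHx8fAB9fX0Afn5+AH9/fwCAgIAAgYGBAIKCggCDg4MAhISEAIWFhQCGhoYAh4eHAIiIiACJiYkAioqKAIuLiwCMjIwAjY2NAI6OjgCPj48AkJCQAJGRkQCSkpIAk5OTAJSUlACVlZUAlpaWAJeXlwCYmJgAmZmZAJqamgCbm5sAnJycAJ2dnQCenp4An5+fAKCgoAChoaEAoqKiAKOjowCkpKQApaWlAKampgCnp6cAqKioAKmpqQCqqqoAq6urAKysrACtra0Arq6uAK+vrwCwsLAAsbGxALKysgCzs7MAtLS0ALW1tQC2trYAt7e3ALi4uAC5ubkAurq6ALu7uwC8vLwAvb29AL6+vgC/v78AwMDAAMHBwQDCwsIAw8PDAMTExADFxcUAxsbGAMfHxwDIyMgAycnJAMrKygDLy8sAzMzMAM3NzQDOzs4Az8/PANDQ0ADR0dEA0tLSANPT0wDU1NQA1dXVANbW1gDX19cA2NjYANnZ2QDa2toA29vbANzc3ADd3d0A3t7eAN/f3wDg4OAA4eHhAOLi4gDj4+MA5OTkAOXl5QDm5uYA5+fnAOjo6ADp6ekA6urqAOvr6wDs7OwA7e3tAO7u7gDv7+8A8PDwAPHx8QDy8vIA8/PzAPT09AD19fUA9vb2APf39wD4+PgA+fn5APr6+gD7+/sA/Pz8AP39/QD+/v4A////ABcODg4YP11ZcJKmqbvMusG2p6/Kvri5thYTDg0SO3RocZC5uLO1tMCrmajMzMfAtSMcFBQYOH6AdIKls7O+s7SkmqTFzNHOtj49NCgpQIGShIacsLnAraGgnJutv8/Ou05cUTMySoSan62ys7OzqJikoJqbrczazUdbZEY1SH+SmLCrmJSanJOjtbCcps7g1kFOclw+RnV7d46RjJWXmpSar6uTl8DLul5UdGpGQlpqaW9qb4SWn52flnJcZHV0Z5pzgXlgXlNcXltTTnCdpKKdkGRRVF9fYqODgodzeWhSUFBNSFyNsaielmhUTU1PVaOWboNzamFWVlZTSk5uuK+cn4VYTUxSXaSgeHV9YFRda2xpWFJbrrmjrZVcUlVgb6ikiXOHdFhhdHRpWF1boce3u49nZmtuc7WwmXyDgWyDnJh8V1RfksbDpoR+gYSJgbWynX6BjpOgrrKmc1Blf77Fmo6JjZunqLCyoYZ/ipunrqyrhVRrbZO6pqSanq290K+xpo2EgY6irbCylWRZcnGm1NbJztDY3K6wq5eMh4SftbitlYNgbY+OvOfQzd3iyKutrJyUnJGjxLOgkZd+aaKwosPPz+jVuqqqq6Kfq6auya2Vjp6Dd6GopJa5ytfDt6qtsbK0usC8vKGNjqR/gZiWn5acrLzBvq2wtrTAx8/DsZOMk7GHjKKko6mWpcTIxLCyvL69ytPLr5GSqbWOk6a0rrCdp8PCvLe1uMTBzN3Zu6S1x6mXm5y0vLScoK63ug=="/>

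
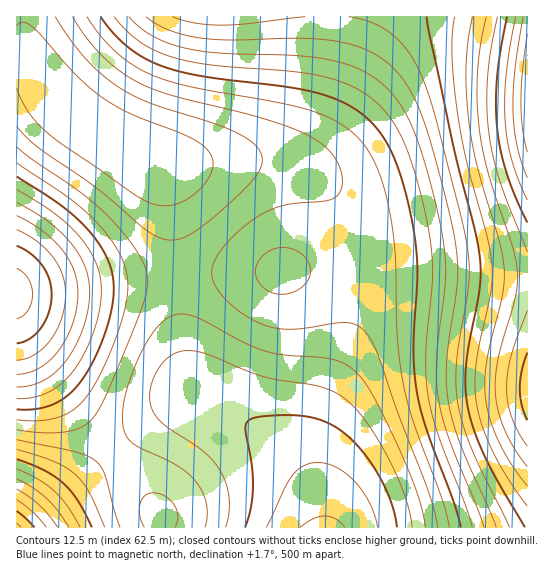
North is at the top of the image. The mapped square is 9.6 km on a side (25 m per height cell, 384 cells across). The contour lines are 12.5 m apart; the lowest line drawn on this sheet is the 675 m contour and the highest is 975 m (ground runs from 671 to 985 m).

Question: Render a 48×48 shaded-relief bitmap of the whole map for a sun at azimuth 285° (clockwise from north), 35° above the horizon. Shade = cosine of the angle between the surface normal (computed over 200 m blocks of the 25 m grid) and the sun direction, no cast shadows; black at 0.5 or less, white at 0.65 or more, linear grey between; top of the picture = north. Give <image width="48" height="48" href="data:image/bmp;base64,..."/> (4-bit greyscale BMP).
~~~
<image width="48" height="48" href="data:image/bmp;base64,Qk32BAAAAAAAAHYAAAAoAAAAMAAAADAAAAABAAQAAAAAAIAEAAATCwAAEwsAABAAAAAAAAAAAAAAABEREQAiIiIAMzMzAERERABVVVUAZmZmAHd3dwCIiIgAmZmZAKqqqgC7u7sAzMzMAN3d3QDu7u4A////AKq7u7u6qYd2VVVVVVZnd4iZqru7zLu7qqqqu7qqmYd2ZVVVVVZmd4iZqru8zMu7qpmqqqqqmYd2ZlVVVWZnd4iZqru8zMu7qpmZqqqZmId2ZmVVVWZnd4iZqru8zMy7uomZmZmZiId3ZmZmZmZnd4iZqru8zMy7uoiIiIiIiHd3ZmZmZmZ3d4iZqrvMzMy7uoiIiIiIh3d3dmZmZmZ3eIiZqrvMzMzLund3d3d3d3d3d3dmZnd3eIiZqrvMzMzLund2ZmZnd3d3d3d3d3d3eIiZqrvMzMzLu2ZmZmZmZmd3d3d3d3d3eIiZqrzMzMzLu2ZlVVVVZmZ3d3d3d3d3eIiZq7zMzczMu2ZVVEVVVWZ3d3d3d3d3eIiZq7zM3dzMu2VUREREVWZnd3d3d3d3eIiZq7zM3dzMu1VURDNERVZnd3d3d3d3eIiZqrzM3d3Mu1VEMzM0RVZnd3iId3d3d4iZqrzM3d3Mu1VEMzMzRFZnd3iIh3d3d4iJqrvM3d3Mu1VDMzMzRFZnd4iIh3d3d3iJmrvMzd3Mu1VDMyIzRFZnd4iIh3d3d3iJmrvMzdzMu1VDMyIzNFZneIiIh3d3d3eImqvMzMzMu2VDMyIzNFZneIiIh3d3d3eImqu8zMzMu2VEMzMzRFZ3eIiIiHd3d3eImau8zMzMu2VEMzMzRFZ3iIiIiHd3d3d4mau8zMzMu2VUMzMzRVZ3iIiIiHd3d3d4iaq7zMzMu2ZUQzM0RWZ4iImYiHd3d3d4iaq7zMzMu2ZURDNERWd4iJmZiId3d3d4iaq7zMzLu2ZVREREVWd4iZmZiId3d3eIiaq7vMzLu2ZVRERFVmeIiZmZmId3d3eImaq7vMzMu2ZVVERVVneImZmZmIh3d3eImaq7zMzMu2ZVVVVVZneImZmZmIiHd3iImaq7zMzMu2ZlVVVWZneImZmZmIiIeIiImau7zMzMy2ZlVVVmZ3iImZmZmIiIiIiJmqu7zMzMzGZmZmZmZ3iImZmZmIiIiIiJmqu8zMzMzGZmZmZmd3iIiZmZmIiIiIiZmqu8zMzMzGZmZmZnd3iIiJmZiIiIiIiZmqu8zMzczGZmZmd3d3iIiIiIiIiIiIiZmqu8zM3d3WZmZ3d3d4iIiIiIiIiIiIiZmqu8zM3d3WZmd3d3d4iIiIiIiIiIiIiZmqu8zM3d3WZmd3d4iIiIiIiIiIiIiIiZmqu7zM3d3WZnd3iIiIh3d3d3d3d4iIiZmqq7zM3d3WZ3eIiIiIh3d3d3d3d3iIiJmaq7zM3d7mZ3iIiIiIh3d3d3d3d3eIiJmaqrvM3d7mZ3iIiYiIh3d3d3d3d3d4iImZqrvMzd7md4iZmZmIh3d3d3d3d3d4iImZqqu8zd7neImZmZmIh3d3dmZ3d3d3iIiZmqu8zd7neImZmZmYiHd3ZmZmd3d3eIiJmaq7zd7neJmaqqmYiHd3ZmZmd3d3eIiJmaq7zN7niJmqqqqZiHd3ZmZmZ3d3d4iImZqrzN7oiZqqqqqZiHd3ZmZmZnd3d4iIiZqrvN7g=="/>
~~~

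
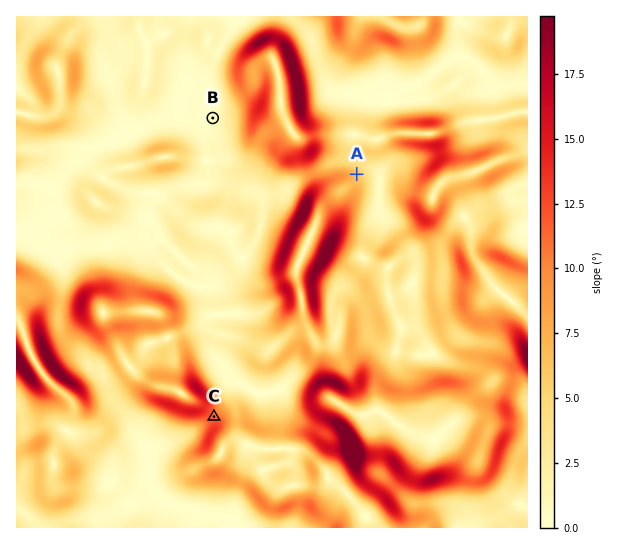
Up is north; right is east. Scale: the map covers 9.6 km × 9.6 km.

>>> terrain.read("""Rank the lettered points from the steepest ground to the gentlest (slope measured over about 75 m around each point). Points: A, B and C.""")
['C', 'A', 'B']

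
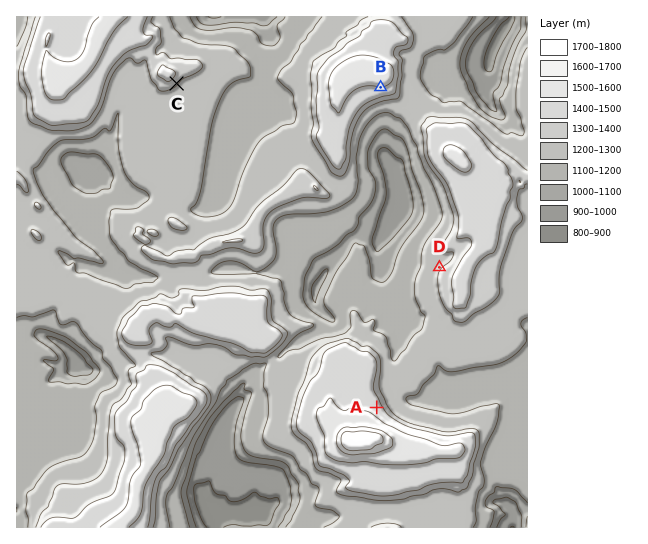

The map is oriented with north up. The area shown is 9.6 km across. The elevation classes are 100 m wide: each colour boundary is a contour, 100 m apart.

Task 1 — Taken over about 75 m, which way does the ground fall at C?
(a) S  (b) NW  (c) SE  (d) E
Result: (c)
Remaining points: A NE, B S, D NW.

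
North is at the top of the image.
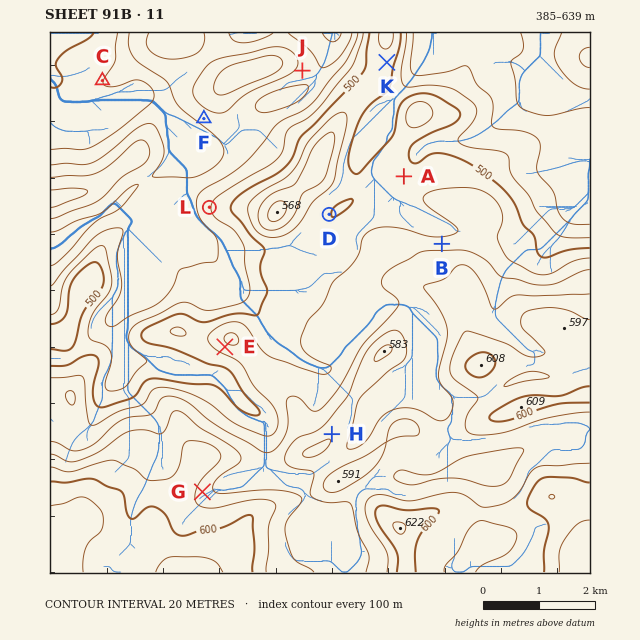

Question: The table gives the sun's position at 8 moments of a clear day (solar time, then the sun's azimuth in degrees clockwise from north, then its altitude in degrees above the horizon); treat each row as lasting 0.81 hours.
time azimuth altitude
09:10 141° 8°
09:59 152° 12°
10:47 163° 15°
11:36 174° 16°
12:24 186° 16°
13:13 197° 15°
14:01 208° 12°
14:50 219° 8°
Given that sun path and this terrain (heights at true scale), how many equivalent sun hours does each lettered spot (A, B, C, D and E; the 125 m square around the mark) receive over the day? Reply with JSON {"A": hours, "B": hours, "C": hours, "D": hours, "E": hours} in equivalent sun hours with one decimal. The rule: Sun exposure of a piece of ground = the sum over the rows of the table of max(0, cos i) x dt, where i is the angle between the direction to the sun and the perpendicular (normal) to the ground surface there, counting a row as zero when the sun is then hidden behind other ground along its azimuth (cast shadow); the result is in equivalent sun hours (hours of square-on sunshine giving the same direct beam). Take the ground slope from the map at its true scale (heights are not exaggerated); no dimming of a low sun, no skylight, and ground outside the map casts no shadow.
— {"A": 1.3, "B": 0.9, "C": 1.4, "D": 1.4, "E": 1.9}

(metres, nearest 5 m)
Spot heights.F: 445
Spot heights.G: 570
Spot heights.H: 580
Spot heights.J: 450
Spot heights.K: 510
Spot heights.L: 480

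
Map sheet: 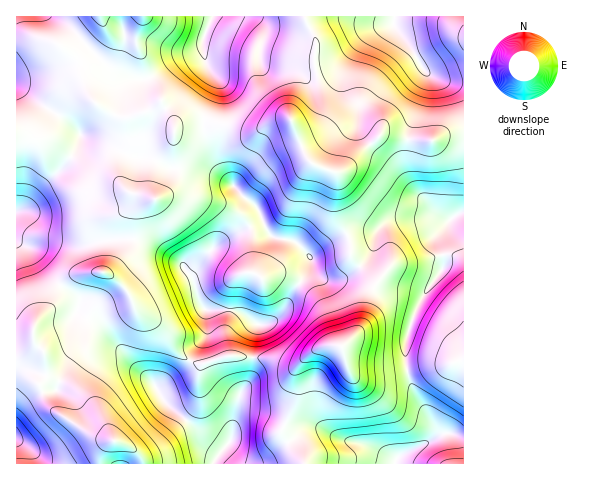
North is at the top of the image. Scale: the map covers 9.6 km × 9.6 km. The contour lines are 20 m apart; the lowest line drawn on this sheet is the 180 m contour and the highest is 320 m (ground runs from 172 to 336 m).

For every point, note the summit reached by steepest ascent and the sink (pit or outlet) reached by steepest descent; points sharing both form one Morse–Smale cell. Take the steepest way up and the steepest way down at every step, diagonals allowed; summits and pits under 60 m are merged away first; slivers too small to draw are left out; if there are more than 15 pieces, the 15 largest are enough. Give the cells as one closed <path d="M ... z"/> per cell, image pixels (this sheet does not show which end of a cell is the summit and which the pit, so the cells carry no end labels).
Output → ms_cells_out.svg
<path d="M463 212l-15 9-14-3-41 1-8 3-7 8-5 19-13 17 14 17-12 42-20 21-19 0-15 8-13 17 2 24-15 37 10 17 13 15 159-1z"/><path d="M101 16l-85 1 1 340 10-4 7-6 1-22 16-19 6-16 10-12 16-5 27 0 19-18 5-14 0-25 9-11 12-6-4-5 0-14 4-15 19-26 1-15-14-23-14 11-24 6-22-11-11-11-8-19-1-14 17-16 8-13z"/><path d="M291 120l-14 1-20 9-12 0-41-10-12 0-13 3-4 4-1 9 2 22 0 17-2 7-12 14-14 6-12 9-2 5 0 25-2 9-19 20-7 3 17 13 12 22 22 15 10 10 9 17 12 10 18-25 1-6-1-20-7-8-8-27 9-14 14-13 23-15 26-11 9 15 19 4 7 4 12 13 6 16 9 7 17-2 18-12-9-10-3-19-10-19-2-11 1-33-24-10-7-6z"/><path d="M305 16l-203 0 4 18-8 13-16 14 0 16 10 22 14 11 17 8 24-6 14-11 11 17 3 9 11-6 18-1 41 10 12 0 20-9 14-1 6 8 5 0 13-6 7-10-2-22-5-23 1-27-10-16z"/><path d="M263 221l-26 11-19 12-18 16-8 12-1 5 8 24 7 8 1 20-1 6-11 14-5 12 14 3 19-7 13-1 29 2 23 7 7 0 25-18 10-2 12 1 20-21 6-25 6-13 0-4-9-12-7-4-16 11-17 2-9-7-6-16-12-13-7-4-19-4z"/><path d="M393 16l-88 1 1 7 10 16-1 27 5 23 2 22-3 6-7 6-10 4-5 0-3-2 0 1 12 31 7 6 17 7 10 1 42-38 25 6 26 1 14-7 17-2 0-49-18-2-18-7-34-48z"/><path d="M112 276l-2 1 3 3-3 8-17 19-6 12-6 23-14 16-8 4-7 0-6-4-1 19 21 7 18 12 17 21 12 23 20 9 8 7 3 8 70 0 9-13-14-7-16-18-26-22-10-14 1-3 21-14 11-12-14-11-9-17-10-10-22-15-8-17z"/><path d="M236 356l-13 1-19 7-15-3-10 12-21 14-1 3 10 14 26 22 16 18 9 6 6-1-8 10-1 5 89 0-22-32 14-33 1-10-2-18 5-8-12 2-16-6z"/><path d="M463 133l-16 1-14 7-26-1-25-6-21 17-15 18-10 4 0 34 2 11 10 19 3 19 9 10 10-10 6-24 9-10 8-3 34-1 21 3 16-10z"/><path d="M35 343l-8 10-11 4 0 82 15 13 3 12 65 0 3-13 10-10-24-9-32-19-8-9-9-19 6-8 0-20-2-7z"/><path d="M102 272l-19 1-16 5-10 12-6 16-15 16-2 6 0 13 9 9 6 11 10 1 4-2 18-18 5-20 7-15 15-15 5-9-3-6z"/><path d="M463 16l-68 0-1 10 34 48 18 7 17 1z"/><path d="M49 378l-3 0-7 6 9 20 8 9 32 19 24 9-11 12 0 11 42-1-2-7-8-7-20-9-12-23-17-21-14-10z"/><path d="M173 140l-18 25-4 15 0 14 4 5 15-11 6-13z"/><path d="M17 440l-1 23 17 1-2-12z"/>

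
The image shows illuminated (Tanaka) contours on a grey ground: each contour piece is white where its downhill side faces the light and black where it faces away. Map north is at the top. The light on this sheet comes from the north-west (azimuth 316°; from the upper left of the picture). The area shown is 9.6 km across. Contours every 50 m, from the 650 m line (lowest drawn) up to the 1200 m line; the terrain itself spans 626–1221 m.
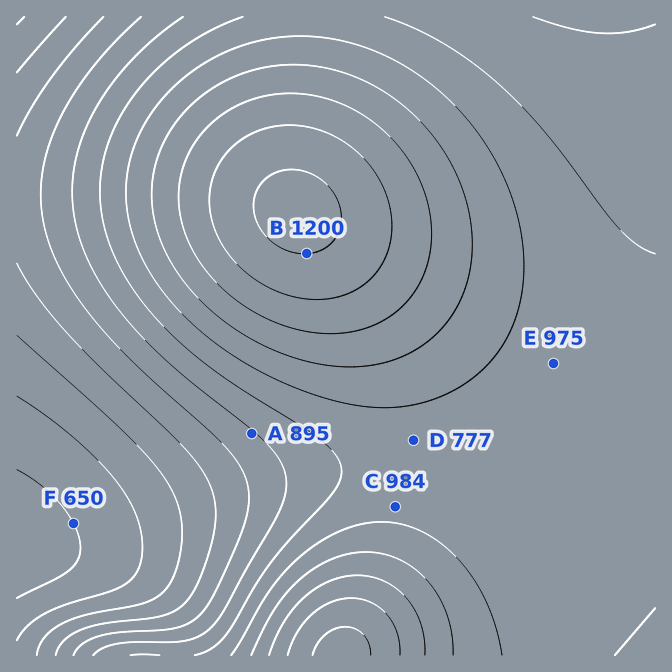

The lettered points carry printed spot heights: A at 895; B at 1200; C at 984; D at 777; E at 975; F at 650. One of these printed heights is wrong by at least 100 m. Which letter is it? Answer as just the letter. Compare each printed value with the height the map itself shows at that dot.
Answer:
D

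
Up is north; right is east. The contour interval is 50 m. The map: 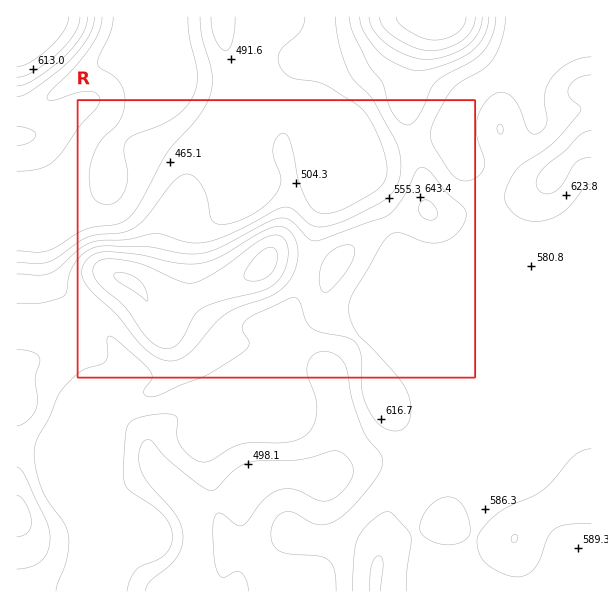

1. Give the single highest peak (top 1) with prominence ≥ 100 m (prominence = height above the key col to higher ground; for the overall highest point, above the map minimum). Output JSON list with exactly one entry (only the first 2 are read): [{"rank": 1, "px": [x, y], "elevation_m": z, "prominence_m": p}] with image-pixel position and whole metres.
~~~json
[{"rank": 1, "px": [264, 264], "elevation_m": 770, "prominence_m": 193}]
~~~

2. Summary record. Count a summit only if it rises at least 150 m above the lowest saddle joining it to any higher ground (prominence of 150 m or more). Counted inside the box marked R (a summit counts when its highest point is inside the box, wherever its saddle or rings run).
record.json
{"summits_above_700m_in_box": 1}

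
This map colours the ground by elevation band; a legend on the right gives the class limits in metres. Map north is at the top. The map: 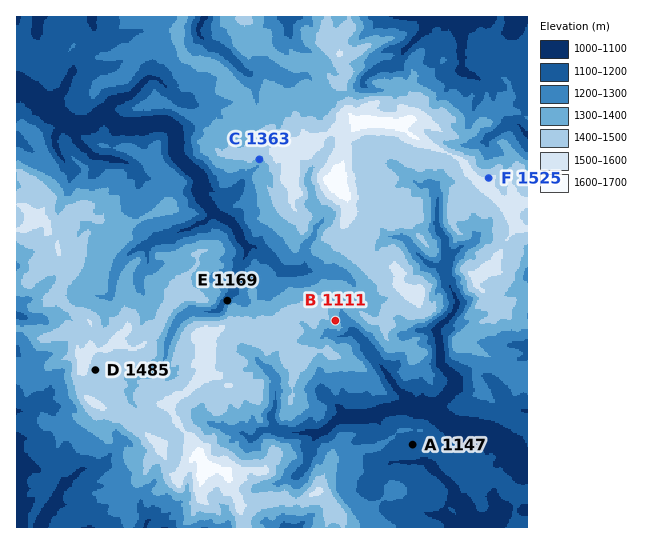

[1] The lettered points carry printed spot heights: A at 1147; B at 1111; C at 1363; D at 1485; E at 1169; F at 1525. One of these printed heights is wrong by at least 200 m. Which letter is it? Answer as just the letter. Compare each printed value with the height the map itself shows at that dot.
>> B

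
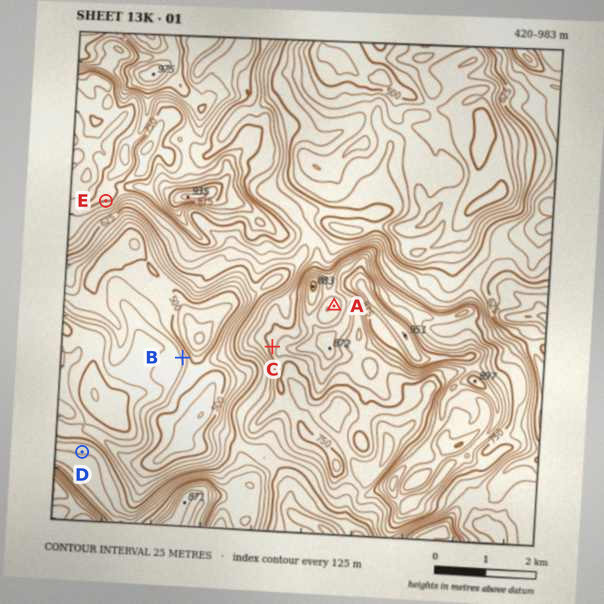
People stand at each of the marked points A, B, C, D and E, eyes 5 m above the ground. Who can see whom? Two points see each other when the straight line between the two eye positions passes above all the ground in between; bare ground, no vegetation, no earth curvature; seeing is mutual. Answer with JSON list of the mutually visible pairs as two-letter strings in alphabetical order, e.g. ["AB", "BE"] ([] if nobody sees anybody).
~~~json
["BC", "BE", "CD", "CE", "DE"]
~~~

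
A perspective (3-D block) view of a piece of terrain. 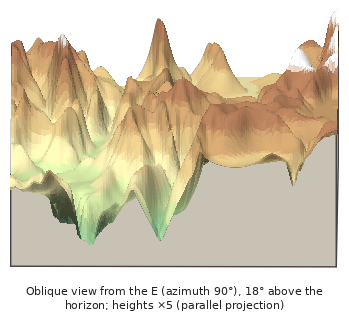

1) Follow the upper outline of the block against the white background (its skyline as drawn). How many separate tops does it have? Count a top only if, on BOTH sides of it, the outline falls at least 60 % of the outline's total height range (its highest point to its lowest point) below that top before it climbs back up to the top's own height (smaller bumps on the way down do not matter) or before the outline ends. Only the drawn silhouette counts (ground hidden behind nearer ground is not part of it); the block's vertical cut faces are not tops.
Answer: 0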